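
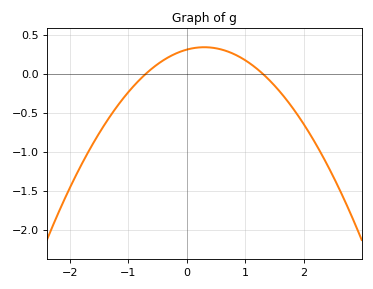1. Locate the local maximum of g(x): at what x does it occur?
0.3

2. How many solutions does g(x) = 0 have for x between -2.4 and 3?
2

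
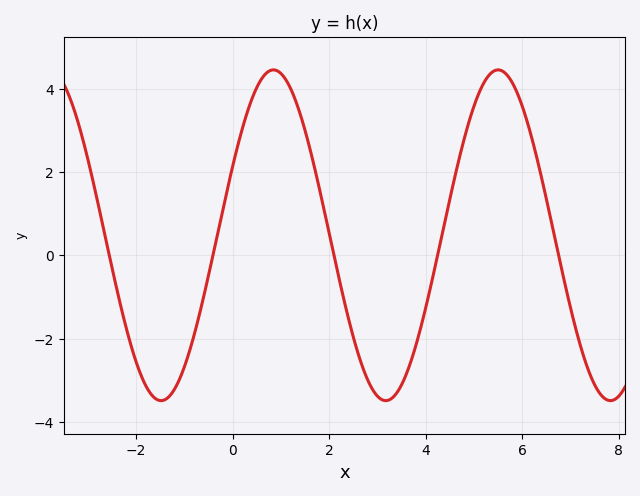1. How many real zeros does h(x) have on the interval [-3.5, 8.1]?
5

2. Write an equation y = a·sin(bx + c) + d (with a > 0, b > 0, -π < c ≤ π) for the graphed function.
y = 3.97sin(1.4x + 0.43) + 0.48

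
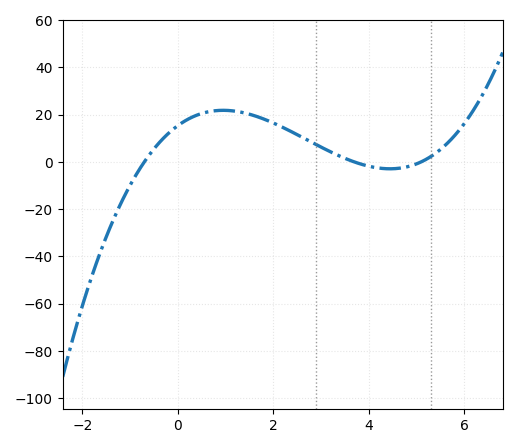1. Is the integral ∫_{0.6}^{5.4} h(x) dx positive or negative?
positive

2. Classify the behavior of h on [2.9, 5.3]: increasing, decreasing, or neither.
neither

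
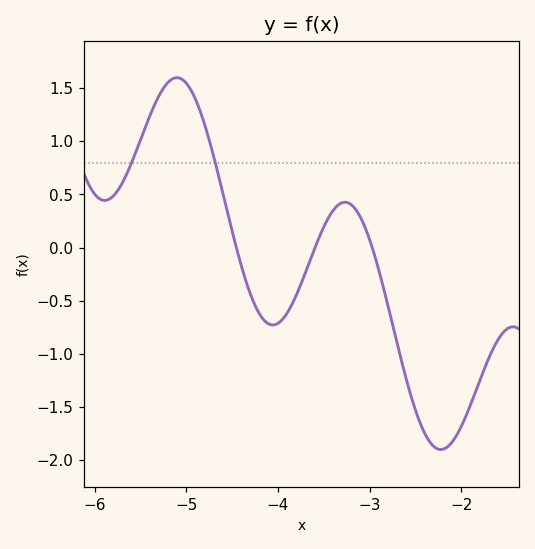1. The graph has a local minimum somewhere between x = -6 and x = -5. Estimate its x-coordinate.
-5.9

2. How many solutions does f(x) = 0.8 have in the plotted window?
2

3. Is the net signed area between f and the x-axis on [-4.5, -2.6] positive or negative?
negative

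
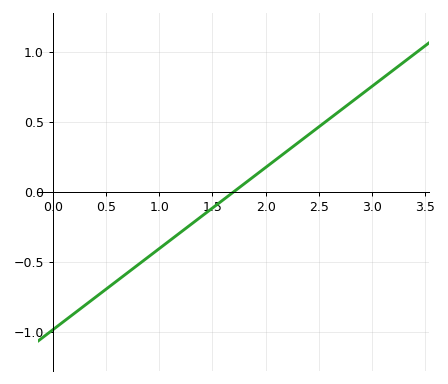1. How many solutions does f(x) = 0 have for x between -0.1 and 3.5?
1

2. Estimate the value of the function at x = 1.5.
-0.1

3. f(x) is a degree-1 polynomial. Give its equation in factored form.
y = 0.58(x - 1.7)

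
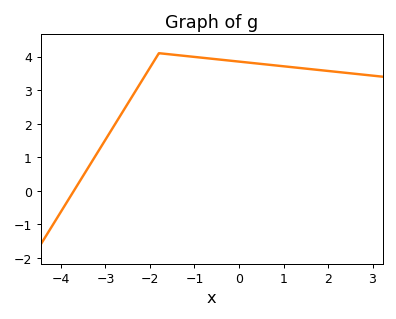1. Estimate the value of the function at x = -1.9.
3.9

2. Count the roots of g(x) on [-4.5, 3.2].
1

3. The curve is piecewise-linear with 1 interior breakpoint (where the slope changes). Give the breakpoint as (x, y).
(-1.8, 4.1)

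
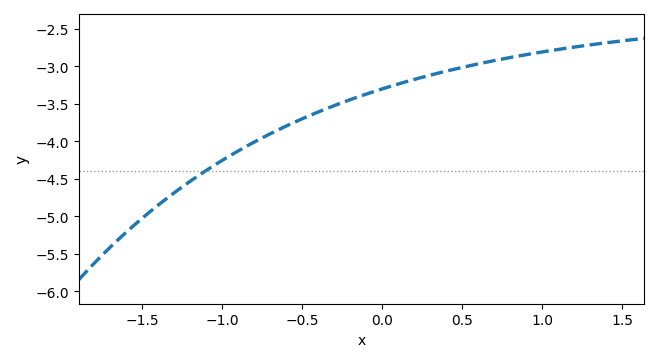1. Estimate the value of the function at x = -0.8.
-4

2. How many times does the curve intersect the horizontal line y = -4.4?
1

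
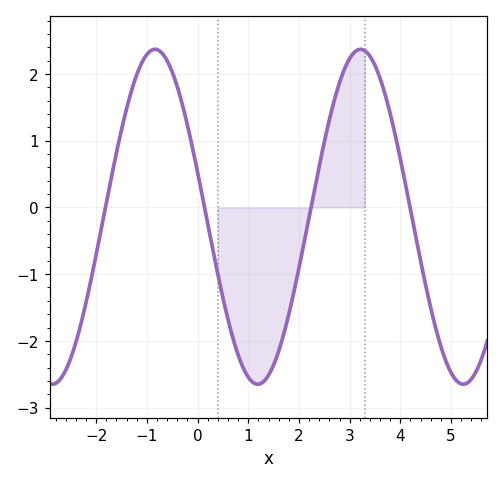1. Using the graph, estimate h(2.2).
-0.144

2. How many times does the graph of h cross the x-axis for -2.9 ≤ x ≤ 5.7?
4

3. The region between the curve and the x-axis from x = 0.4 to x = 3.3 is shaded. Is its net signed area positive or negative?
negative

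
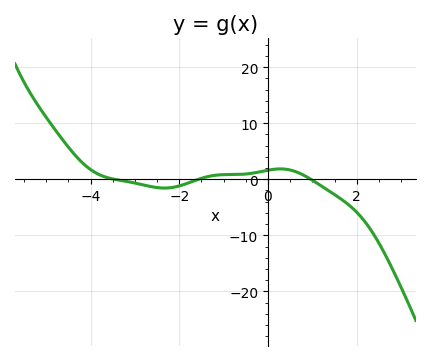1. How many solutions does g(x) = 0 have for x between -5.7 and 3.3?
3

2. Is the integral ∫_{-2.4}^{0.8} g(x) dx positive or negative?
positive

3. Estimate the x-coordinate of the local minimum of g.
-2.4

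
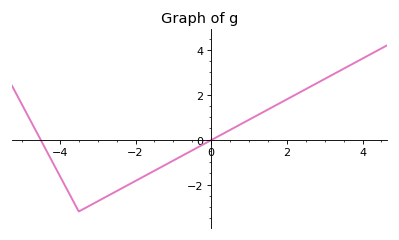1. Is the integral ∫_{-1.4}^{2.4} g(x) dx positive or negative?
positive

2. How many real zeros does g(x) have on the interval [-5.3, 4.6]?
2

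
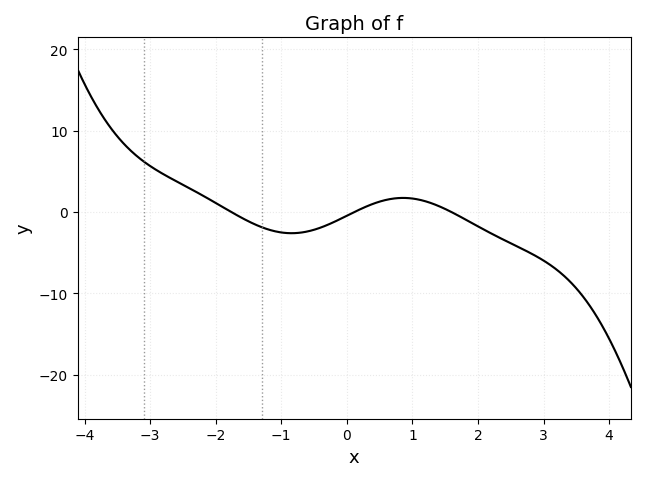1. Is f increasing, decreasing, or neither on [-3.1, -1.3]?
decreasing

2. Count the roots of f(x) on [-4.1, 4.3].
3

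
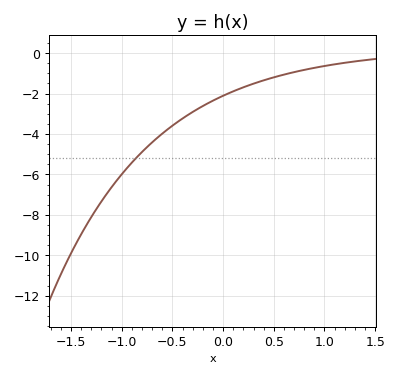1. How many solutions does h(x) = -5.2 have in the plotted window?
1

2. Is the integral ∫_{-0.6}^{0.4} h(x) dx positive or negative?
negative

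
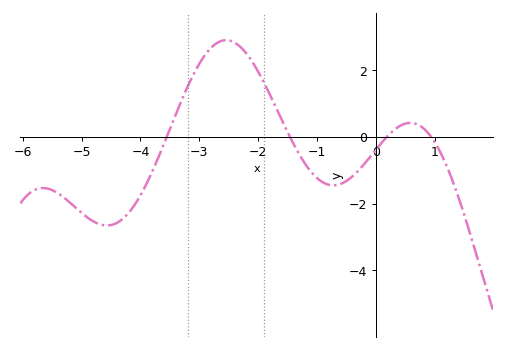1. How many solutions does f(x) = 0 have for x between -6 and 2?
4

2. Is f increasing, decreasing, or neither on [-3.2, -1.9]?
neither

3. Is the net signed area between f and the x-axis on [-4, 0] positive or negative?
positive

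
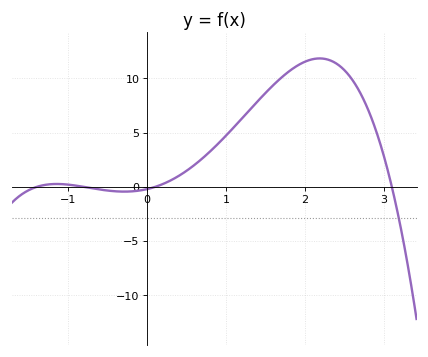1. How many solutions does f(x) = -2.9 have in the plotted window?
1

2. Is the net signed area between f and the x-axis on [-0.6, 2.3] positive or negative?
positive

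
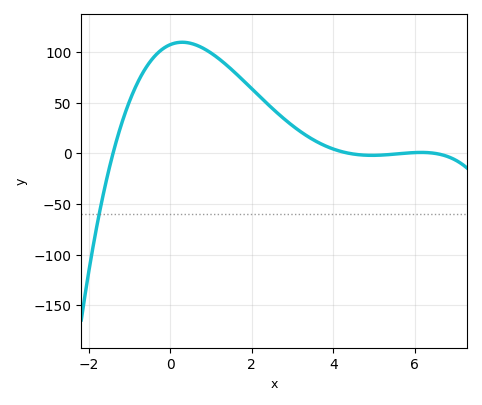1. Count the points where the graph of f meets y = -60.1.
1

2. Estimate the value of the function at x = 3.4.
16.1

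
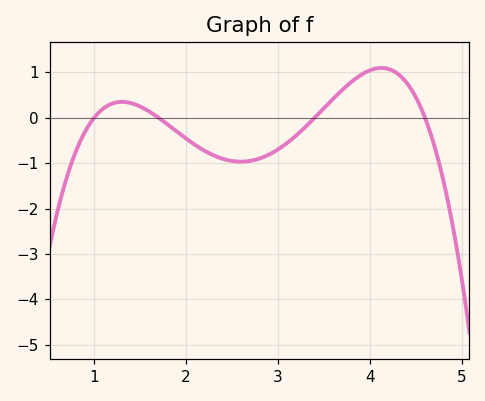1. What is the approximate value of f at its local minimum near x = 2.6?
-1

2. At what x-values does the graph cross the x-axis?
1, 1.7, 3.4, 4.6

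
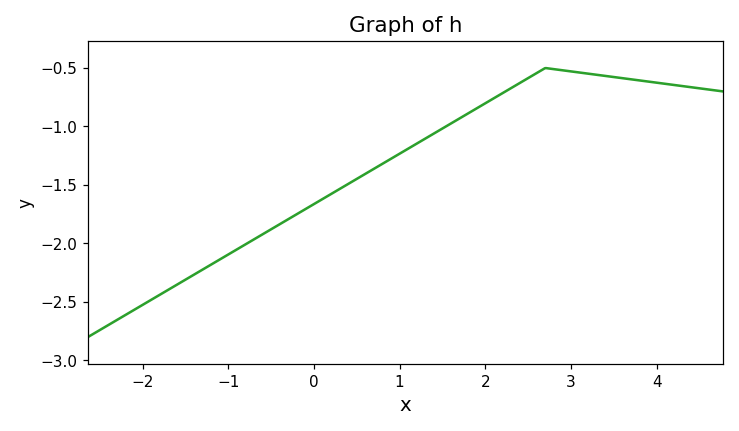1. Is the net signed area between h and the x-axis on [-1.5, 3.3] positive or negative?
negative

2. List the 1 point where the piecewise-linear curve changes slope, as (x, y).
(2.7, -0.5)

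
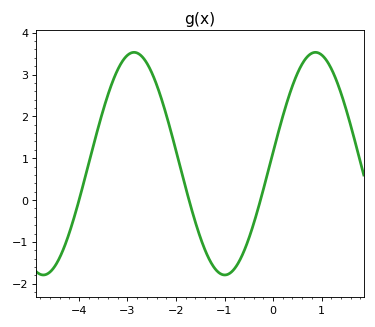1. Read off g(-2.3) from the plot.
2.42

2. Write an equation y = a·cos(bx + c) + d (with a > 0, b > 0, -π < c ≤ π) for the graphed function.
y = 2.66cos(1.68x - 1.47) + 0.87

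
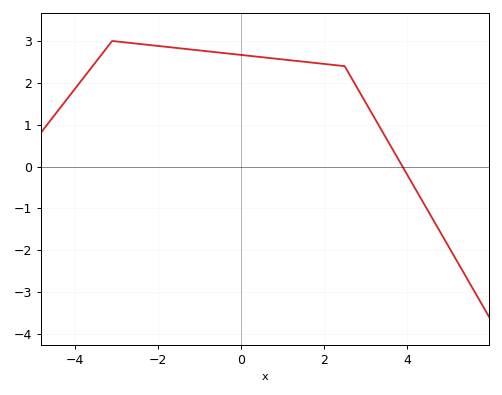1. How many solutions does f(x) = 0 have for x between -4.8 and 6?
1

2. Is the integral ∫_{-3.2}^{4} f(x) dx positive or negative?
positive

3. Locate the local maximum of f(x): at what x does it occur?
-3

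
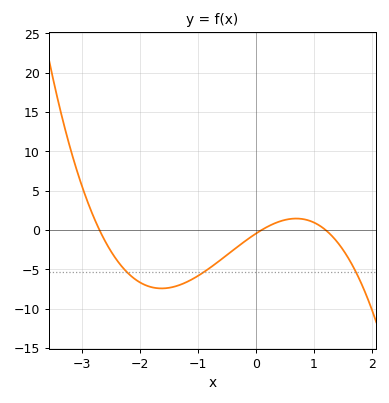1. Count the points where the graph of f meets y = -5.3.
3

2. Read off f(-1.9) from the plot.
-7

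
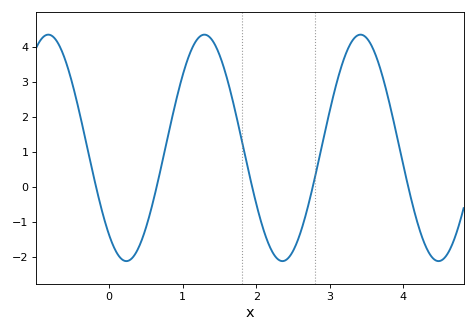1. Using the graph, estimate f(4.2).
-1.07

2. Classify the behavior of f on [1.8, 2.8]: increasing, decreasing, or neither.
neither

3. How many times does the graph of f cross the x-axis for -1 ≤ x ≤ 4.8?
5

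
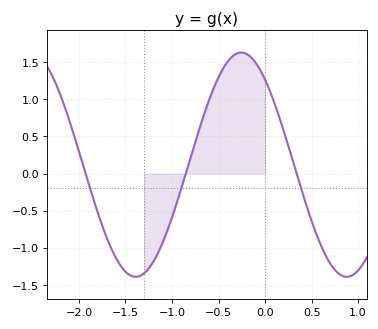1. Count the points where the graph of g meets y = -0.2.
3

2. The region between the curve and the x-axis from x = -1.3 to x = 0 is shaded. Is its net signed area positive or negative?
positive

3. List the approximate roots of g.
-1.95, -0.85, 0.35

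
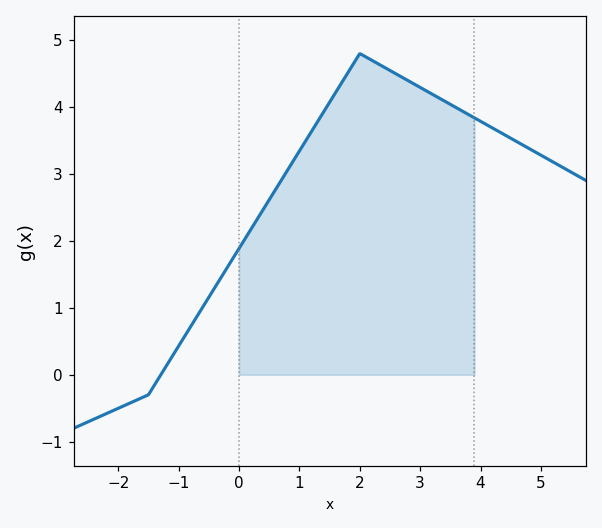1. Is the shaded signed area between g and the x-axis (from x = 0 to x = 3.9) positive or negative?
positive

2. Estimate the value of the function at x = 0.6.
2.8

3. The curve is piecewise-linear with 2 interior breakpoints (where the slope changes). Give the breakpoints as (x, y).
(-1.5, -0.3); (2, 4.8)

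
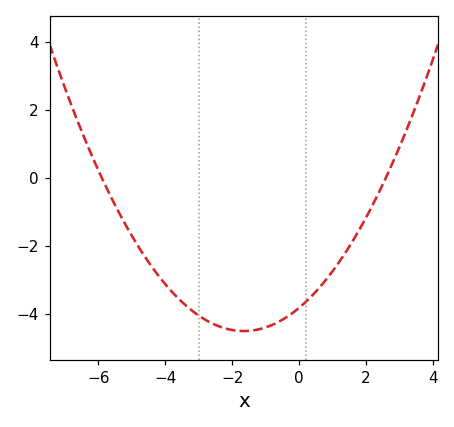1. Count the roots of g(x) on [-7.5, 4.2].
2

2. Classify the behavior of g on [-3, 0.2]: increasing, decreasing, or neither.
neither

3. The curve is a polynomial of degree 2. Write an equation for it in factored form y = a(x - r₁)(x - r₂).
y = 0.25(x + 5.9)(x - 2.6)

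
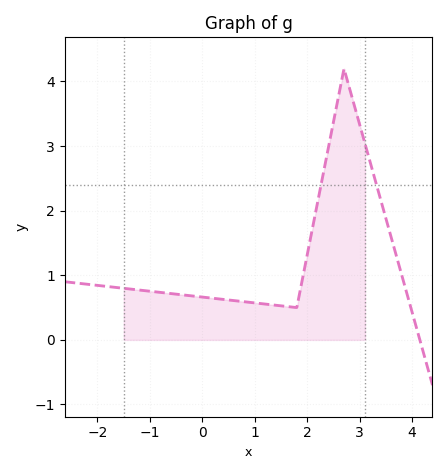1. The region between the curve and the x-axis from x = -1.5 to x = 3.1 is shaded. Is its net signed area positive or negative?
positive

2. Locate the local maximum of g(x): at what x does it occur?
2.7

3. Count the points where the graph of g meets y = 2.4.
2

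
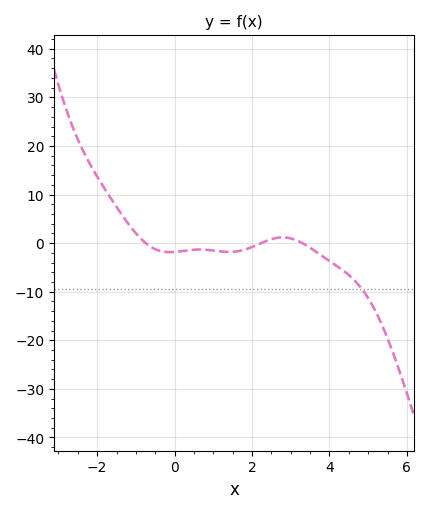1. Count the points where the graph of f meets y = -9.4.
1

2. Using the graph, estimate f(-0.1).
-1.86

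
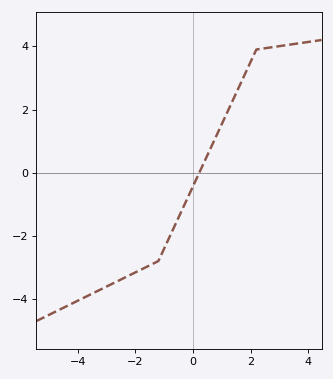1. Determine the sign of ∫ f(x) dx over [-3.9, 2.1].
negative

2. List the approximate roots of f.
0.2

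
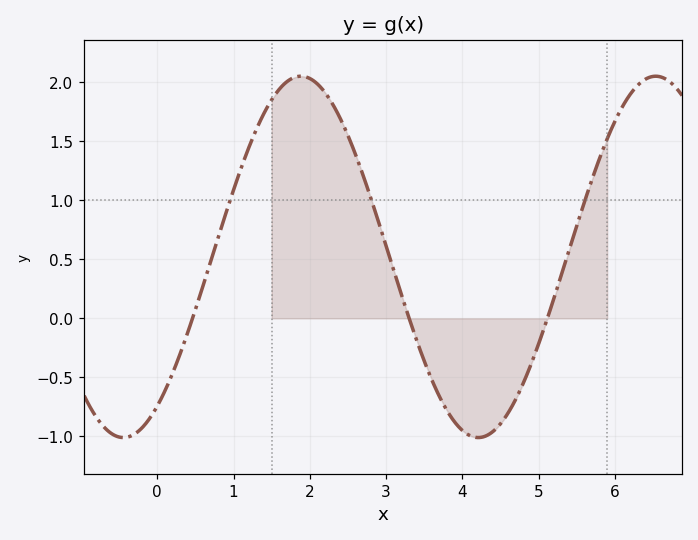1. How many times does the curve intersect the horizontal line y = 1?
3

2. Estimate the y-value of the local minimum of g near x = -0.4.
-1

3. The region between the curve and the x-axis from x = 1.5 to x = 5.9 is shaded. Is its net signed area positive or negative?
positive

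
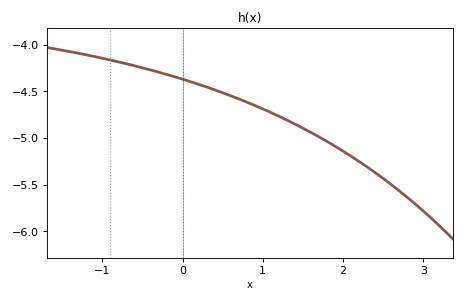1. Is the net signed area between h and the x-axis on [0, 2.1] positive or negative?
negative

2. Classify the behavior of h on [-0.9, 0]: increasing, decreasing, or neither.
decreasing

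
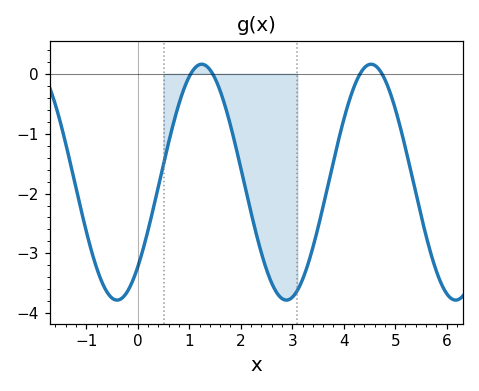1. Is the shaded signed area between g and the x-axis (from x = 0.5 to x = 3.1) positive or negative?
negative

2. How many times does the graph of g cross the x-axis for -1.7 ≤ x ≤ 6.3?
4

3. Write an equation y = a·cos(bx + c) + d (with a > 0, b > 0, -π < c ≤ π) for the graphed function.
y = 1.97cos(1.91x - 2.37) - 1.81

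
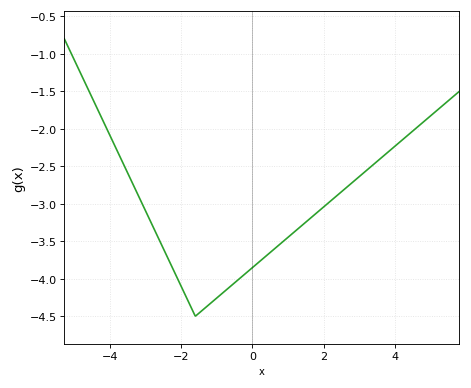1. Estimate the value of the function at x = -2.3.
-3.8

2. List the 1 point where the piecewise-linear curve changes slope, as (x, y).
(-1.6, -4.5)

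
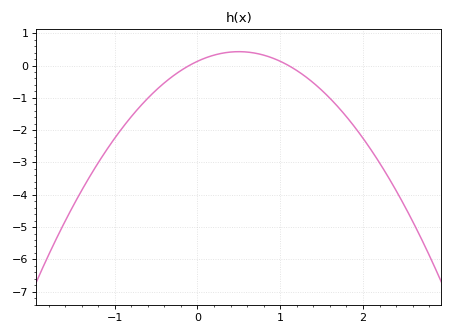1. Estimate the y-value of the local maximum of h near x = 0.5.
0.428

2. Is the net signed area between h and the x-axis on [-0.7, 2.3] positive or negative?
negative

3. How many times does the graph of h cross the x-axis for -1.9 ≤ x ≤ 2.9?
2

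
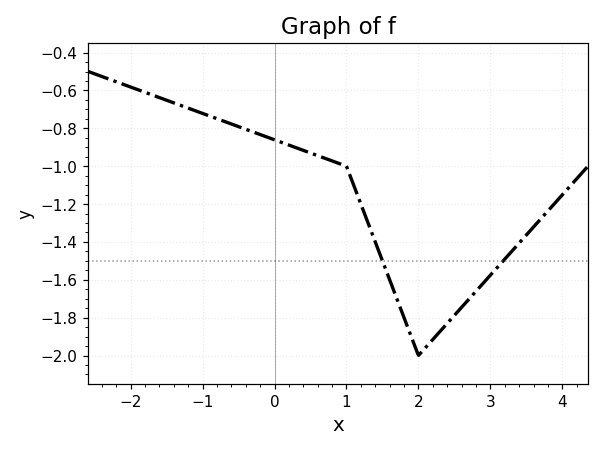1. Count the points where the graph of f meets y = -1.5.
2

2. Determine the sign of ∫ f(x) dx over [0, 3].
negative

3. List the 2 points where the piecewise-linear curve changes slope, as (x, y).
(1, -1); (2, -2)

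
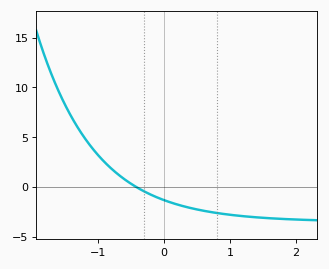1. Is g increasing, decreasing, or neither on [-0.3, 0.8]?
decreasing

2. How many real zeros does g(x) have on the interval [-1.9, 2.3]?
1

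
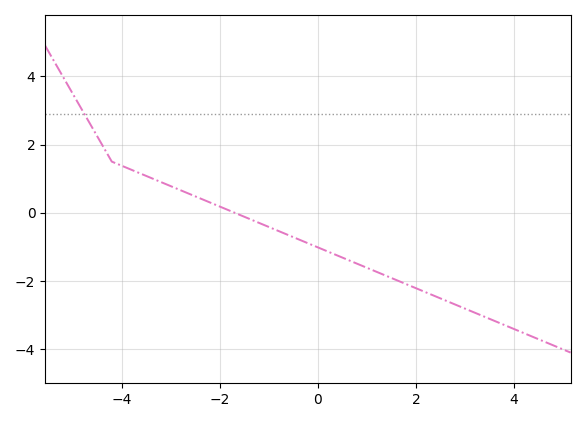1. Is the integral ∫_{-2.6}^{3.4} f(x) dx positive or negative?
negative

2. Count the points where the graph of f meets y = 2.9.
1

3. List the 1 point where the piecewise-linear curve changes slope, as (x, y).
(-4.2, 1.5)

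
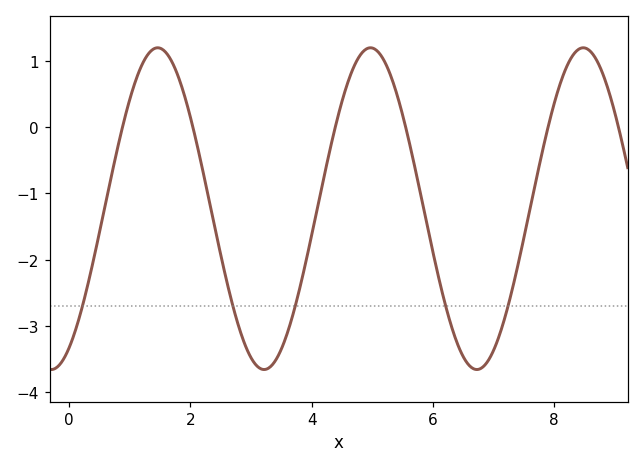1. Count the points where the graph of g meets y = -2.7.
5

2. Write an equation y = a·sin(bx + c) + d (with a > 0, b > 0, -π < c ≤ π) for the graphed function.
y = 2.43sin(1.8x - 1) - 1.23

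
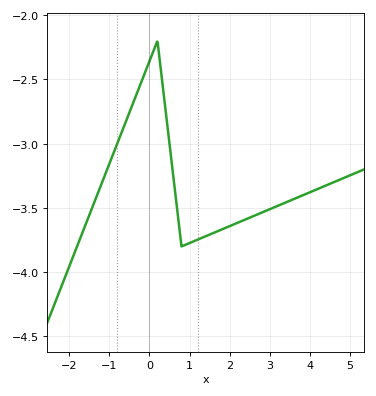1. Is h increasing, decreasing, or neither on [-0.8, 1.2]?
neither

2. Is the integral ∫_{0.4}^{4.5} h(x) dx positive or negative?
negative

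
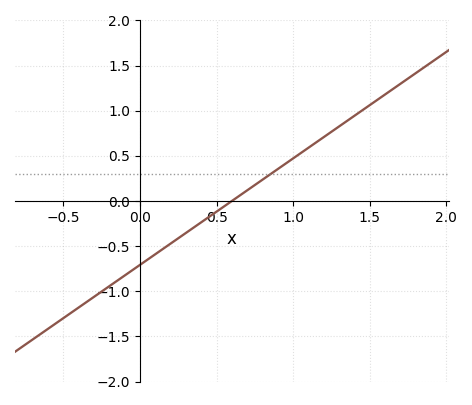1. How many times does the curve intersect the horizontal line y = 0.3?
1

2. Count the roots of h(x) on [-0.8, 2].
1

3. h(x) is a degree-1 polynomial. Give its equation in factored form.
y = 1.18(x - 0.6)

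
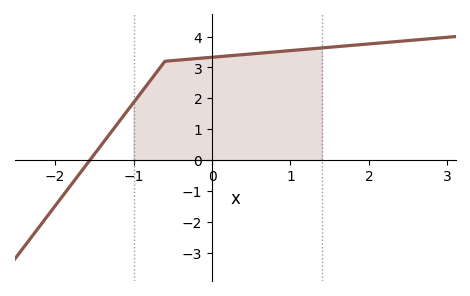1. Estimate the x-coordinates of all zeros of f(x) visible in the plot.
-1.56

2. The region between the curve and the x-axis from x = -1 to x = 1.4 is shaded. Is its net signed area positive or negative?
positive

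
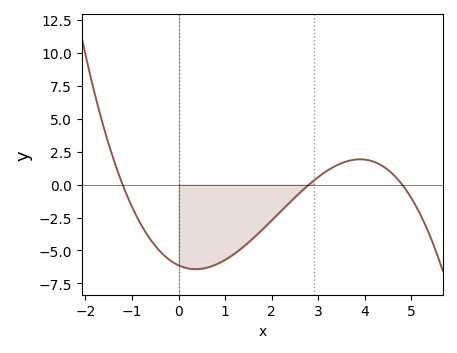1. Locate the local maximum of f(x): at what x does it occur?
3.9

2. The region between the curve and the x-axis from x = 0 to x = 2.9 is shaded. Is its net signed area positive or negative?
negative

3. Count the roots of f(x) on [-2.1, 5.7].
3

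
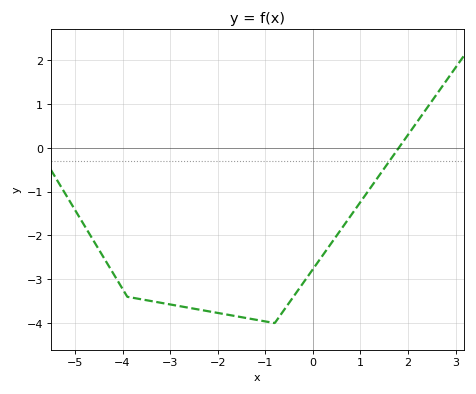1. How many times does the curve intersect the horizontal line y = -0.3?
1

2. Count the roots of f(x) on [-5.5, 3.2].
1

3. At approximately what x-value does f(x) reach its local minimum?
-0.8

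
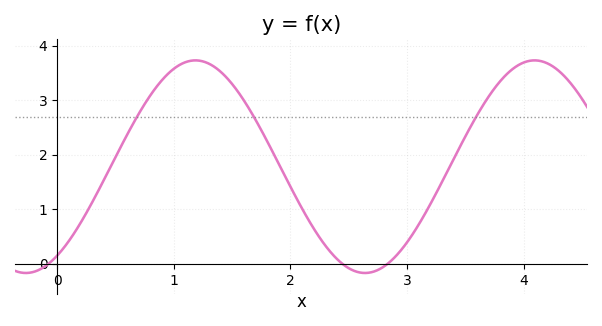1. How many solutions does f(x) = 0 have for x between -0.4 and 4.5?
3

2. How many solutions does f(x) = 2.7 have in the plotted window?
3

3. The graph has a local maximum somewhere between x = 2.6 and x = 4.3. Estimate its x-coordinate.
4.1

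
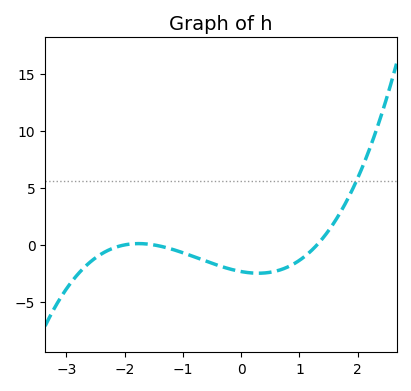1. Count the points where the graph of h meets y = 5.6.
1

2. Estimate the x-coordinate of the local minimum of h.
0.292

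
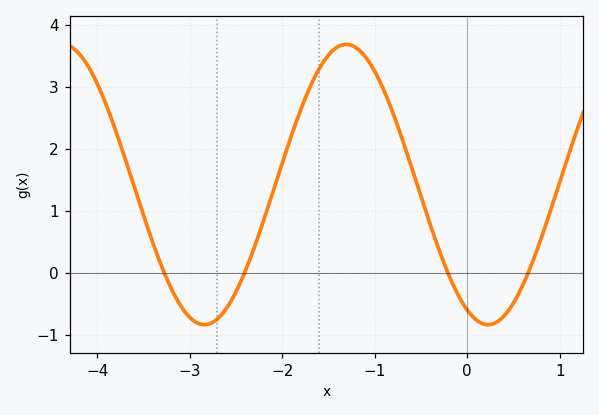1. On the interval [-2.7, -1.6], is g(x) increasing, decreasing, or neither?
increasing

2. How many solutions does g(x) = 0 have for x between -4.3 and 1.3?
4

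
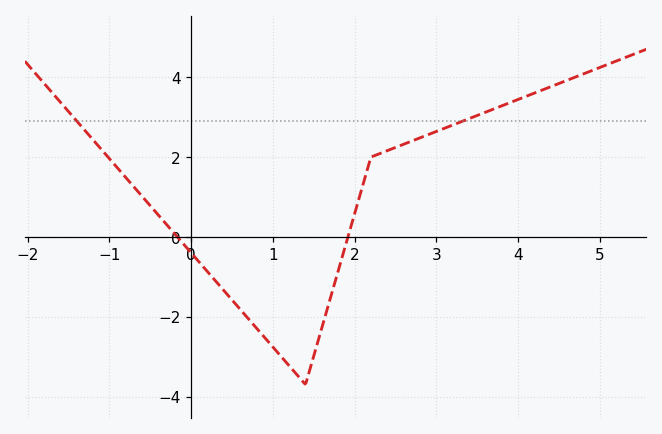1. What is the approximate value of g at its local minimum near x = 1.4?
-3.7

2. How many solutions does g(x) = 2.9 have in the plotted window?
2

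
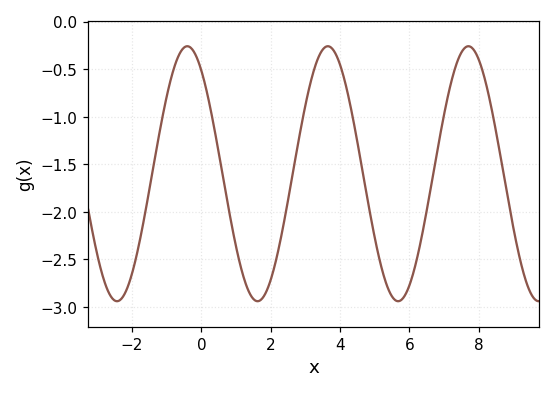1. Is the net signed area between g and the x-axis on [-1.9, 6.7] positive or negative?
negative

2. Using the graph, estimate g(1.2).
-2.66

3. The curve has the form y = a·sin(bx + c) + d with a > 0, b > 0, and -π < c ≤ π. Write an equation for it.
y = 1.34sin(1.55x + 2.2) - 1.6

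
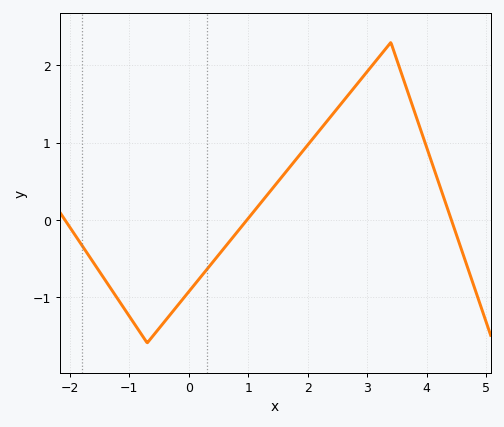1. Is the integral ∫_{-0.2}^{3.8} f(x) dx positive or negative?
positive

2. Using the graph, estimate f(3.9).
1.17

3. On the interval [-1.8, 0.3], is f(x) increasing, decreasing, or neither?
neither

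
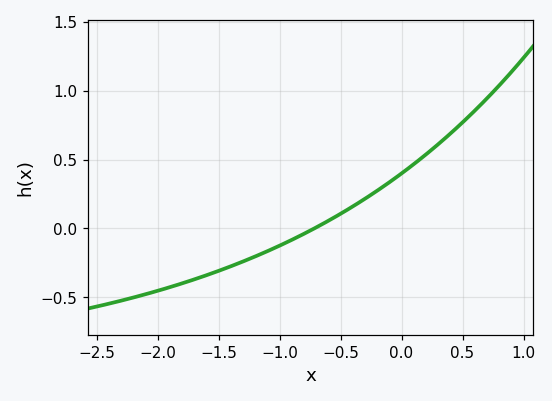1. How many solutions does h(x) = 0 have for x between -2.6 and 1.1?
1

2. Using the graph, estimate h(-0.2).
0.274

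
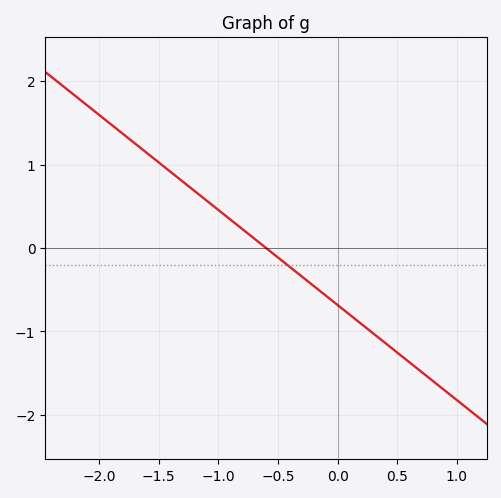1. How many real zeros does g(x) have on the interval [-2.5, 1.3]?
1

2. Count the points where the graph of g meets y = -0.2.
1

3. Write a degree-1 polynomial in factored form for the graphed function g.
y = -1.14(x + 0.6)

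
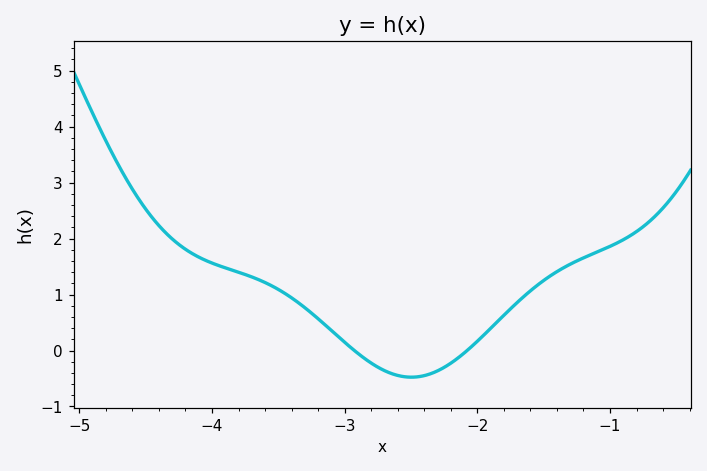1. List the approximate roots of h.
-2.9, -2.1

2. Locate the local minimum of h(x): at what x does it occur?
-2.5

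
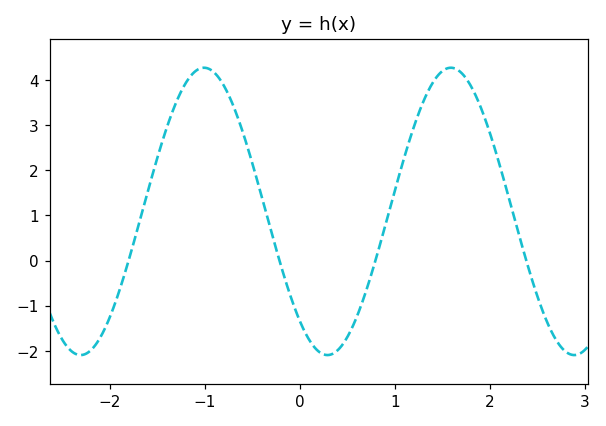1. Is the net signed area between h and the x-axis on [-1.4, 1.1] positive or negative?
positive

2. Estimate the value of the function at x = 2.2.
1.38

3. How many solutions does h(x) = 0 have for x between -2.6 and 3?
4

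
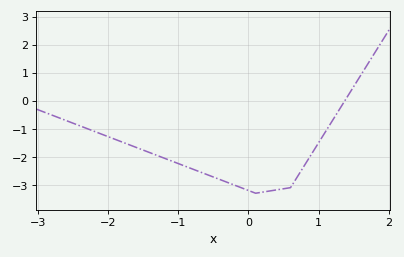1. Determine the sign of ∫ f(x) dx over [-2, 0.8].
negative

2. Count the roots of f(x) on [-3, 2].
1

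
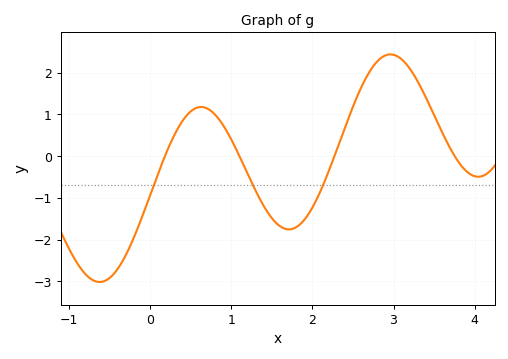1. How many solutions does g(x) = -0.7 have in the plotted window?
3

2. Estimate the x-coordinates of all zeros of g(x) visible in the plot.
0.2, 1.1, 2.3, 3.8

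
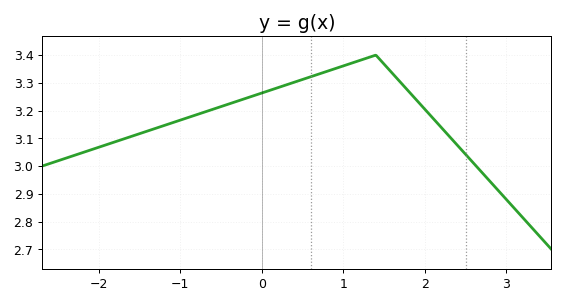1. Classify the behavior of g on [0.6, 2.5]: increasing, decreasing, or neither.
neither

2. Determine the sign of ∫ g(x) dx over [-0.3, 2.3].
positive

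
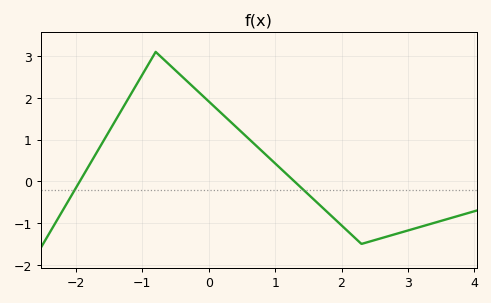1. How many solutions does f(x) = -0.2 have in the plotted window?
2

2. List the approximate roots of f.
-1.9, 1.3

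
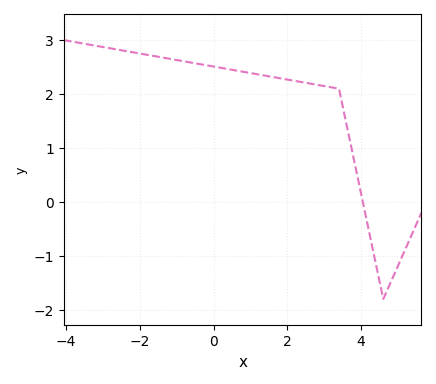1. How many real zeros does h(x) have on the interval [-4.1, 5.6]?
1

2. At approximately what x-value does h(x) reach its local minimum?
4.6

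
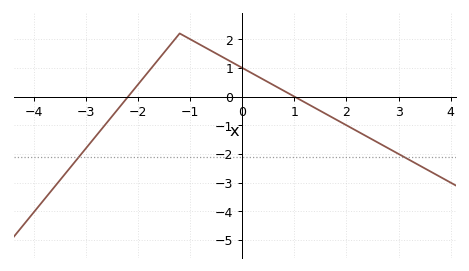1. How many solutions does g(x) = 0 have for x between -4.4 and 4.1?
2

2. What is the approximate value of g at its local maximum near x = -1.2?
2.2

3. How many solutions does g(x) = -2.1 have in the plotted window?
2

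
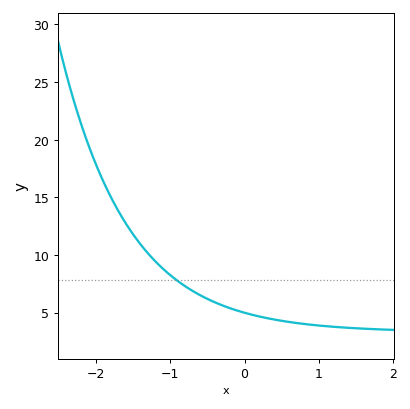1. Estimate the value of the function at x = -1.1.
8.82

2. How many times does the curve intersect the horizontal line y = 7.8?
1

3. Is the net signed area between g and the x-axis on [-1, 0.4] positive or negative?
positive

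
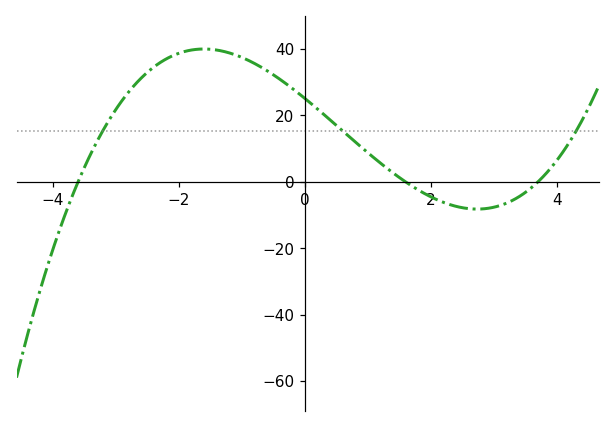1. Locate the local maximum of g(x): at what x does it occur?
-1.6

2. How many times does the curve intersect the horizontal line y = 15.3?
3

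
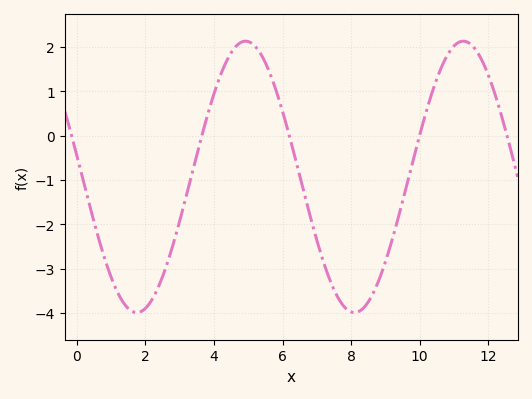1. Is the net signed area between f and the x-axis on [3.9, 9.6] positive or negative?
negative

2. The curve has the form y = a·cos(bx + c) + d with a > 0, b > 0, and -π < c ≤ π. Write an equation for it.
y = 3.06cos(0.99x + 1.4) - 0.93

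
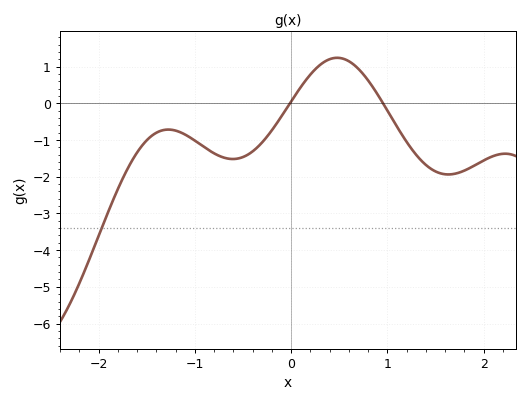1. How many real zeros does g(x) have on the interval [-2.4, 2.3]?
2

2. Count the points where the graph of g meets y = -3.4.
1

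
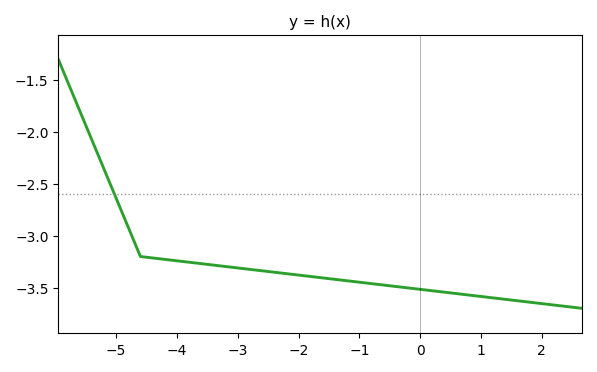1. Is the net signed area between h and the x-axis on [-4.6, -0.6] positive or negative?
negative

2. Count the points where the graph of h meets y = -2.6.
1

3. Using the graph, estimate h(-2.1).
-3.35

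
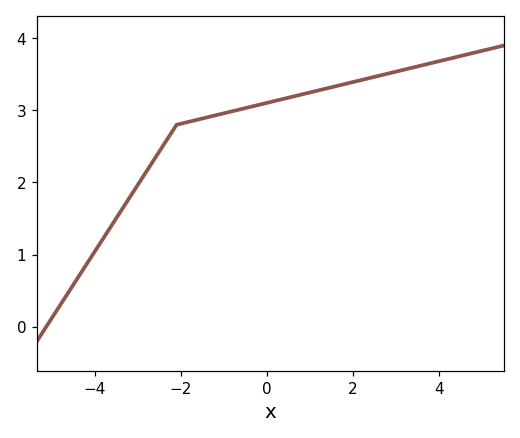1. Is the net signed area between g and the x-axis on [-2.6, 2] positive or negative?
positive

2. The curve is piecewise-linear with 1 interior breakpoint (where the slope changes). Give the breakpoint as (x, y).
(-2.1, 2.8)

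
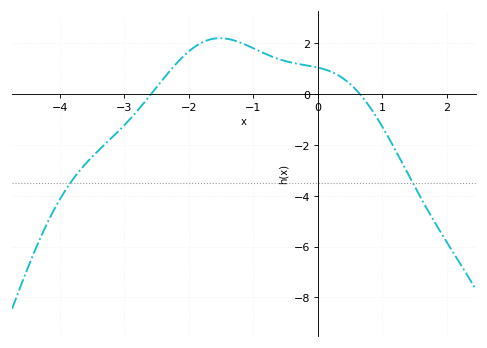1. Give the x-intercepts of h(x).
-2.58, 0.657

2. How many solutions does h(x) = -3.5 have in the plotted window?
2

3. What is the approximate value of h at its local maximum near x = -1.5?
2.21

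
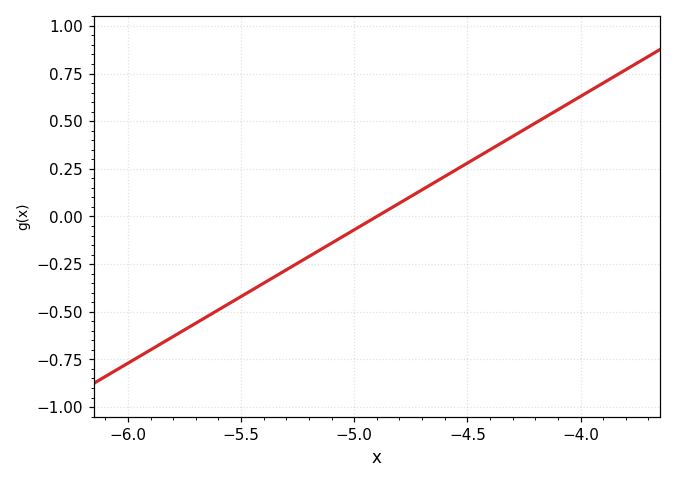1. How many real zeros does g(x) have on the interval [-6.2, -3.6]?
1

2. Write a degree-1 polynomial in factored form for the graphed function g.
y = 0.7(x + 4.9)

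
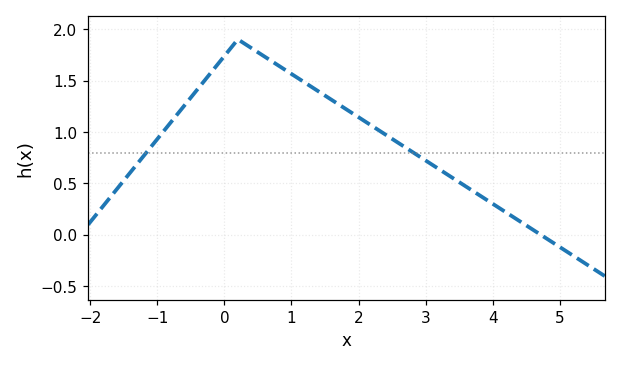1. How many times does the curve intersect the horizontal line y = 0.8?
2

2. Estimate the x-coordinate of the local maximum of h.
0.2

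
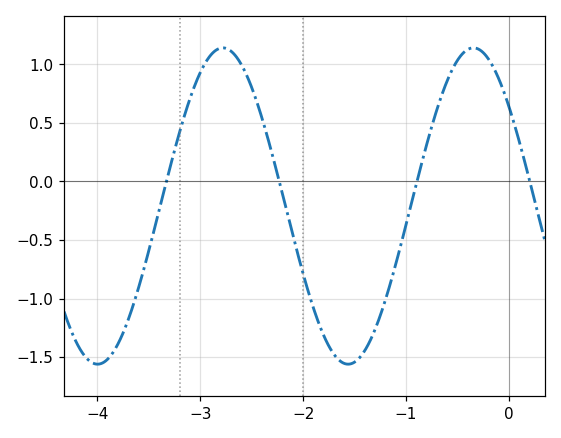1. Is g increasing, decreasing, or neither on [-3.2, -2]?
neither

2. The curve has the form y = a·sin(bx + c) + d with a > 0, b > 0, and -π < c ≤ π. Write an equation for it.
y = 1.35sin(2.6x + 2.5) - 0.21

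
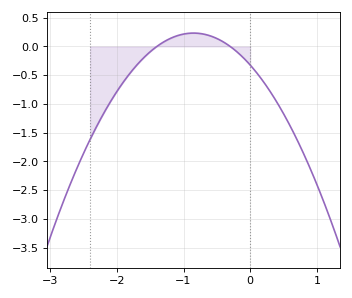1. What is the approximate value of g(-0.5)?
0.139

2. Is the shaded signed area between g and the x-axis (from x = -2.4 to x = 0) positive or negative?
negative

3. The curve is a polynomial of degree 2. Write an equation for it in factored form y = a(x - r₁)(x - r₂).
y = -0.77(x + 1.4)(x + 0.3)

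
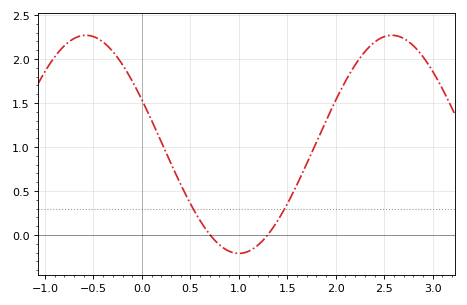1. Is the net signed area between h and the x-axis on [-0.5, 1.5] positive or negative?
positive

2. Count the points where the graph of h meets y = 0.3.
2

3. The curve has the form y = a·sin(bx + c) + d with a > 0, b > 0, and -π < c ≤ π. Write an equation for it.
y = 1.24sin(2x + 2.7) + 1.03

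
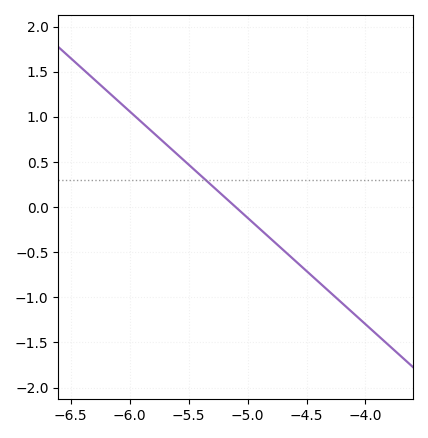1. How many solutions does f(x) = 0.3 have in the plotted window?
1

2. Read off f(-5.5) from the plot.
0.472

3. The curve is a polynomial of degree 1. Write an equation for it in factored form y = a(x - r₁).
y = -1.18(x + 5.1)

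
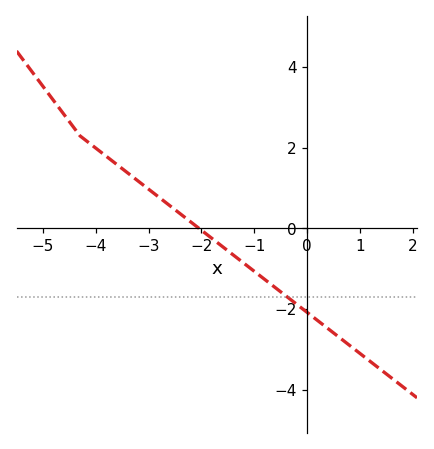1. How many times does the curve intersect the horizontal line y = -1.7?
1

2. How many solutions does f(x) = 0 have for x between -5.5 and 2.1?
1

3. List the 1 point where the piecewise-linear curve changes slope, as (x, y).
(-4.3, 2.3)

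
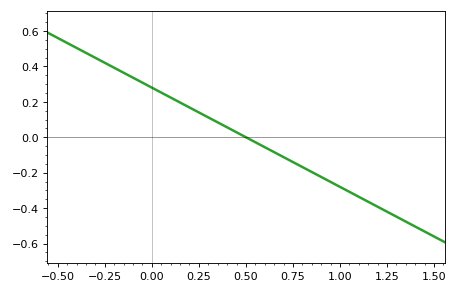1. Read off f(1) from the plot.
-0.28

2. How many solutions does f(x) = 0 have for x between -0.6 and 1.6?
1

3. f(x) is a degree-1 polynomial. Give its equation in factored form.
y = -0.56(x - 0.5)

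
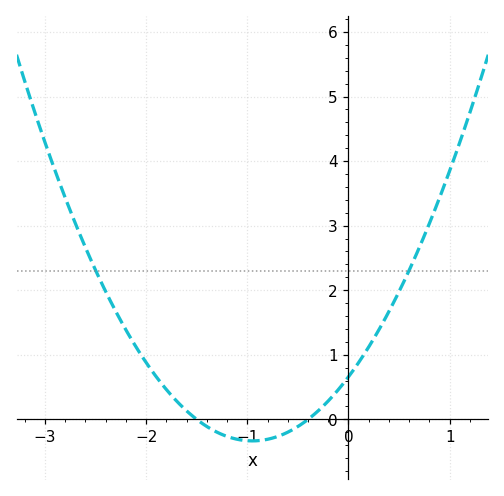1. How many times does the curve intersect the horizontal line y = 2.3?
2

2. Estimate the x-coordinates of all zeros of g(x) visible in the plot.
-1.5, -0.4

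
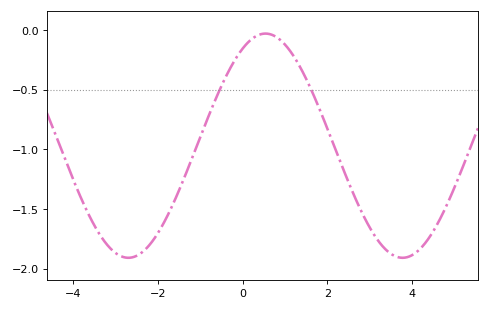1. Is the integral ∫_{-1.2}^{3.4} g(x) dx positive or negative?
negative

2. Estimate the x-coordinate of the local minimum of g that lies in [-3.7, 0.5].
-2.6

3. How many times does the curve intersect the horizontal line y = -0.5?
2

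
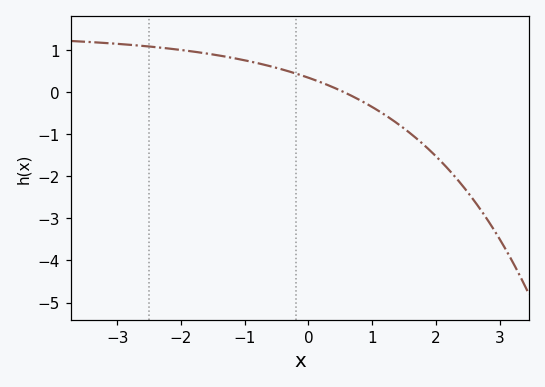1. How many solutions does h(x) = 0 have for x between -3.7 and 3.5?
1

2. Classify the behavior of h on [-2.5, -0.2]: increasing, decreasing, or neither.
decreasing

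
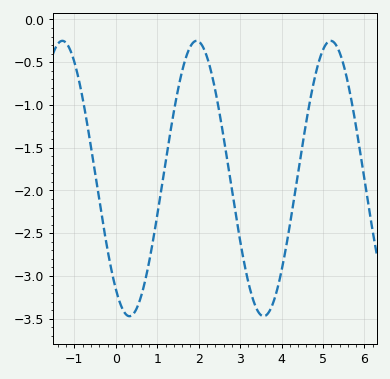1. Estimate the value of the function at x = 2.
-0.258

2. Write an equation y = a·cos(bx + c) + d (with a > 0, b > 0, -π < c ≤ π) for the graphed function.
y = 1.61cos(1.94x + 2.5) - 1.86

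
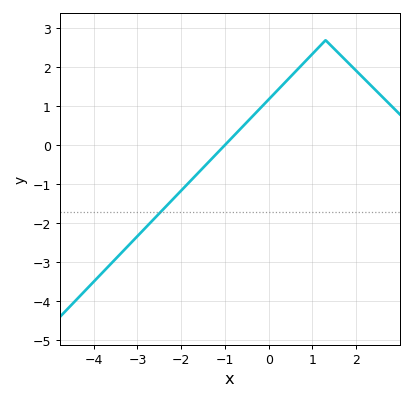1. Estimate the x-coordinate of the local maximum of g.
1.3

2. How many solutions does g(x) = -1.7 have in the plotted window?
1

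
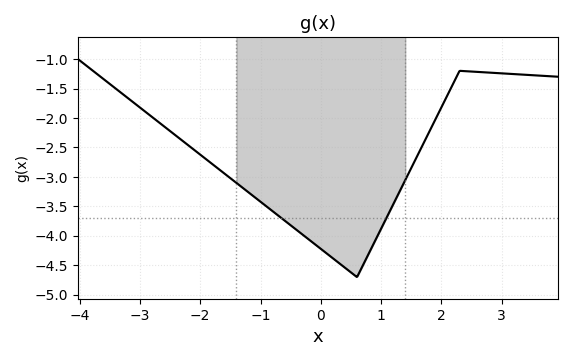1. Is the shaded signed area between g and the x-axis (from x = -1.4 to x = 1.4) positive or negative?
negative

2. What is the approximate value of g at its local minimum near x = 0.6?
-4.7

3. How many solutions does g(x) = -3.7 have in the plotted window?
2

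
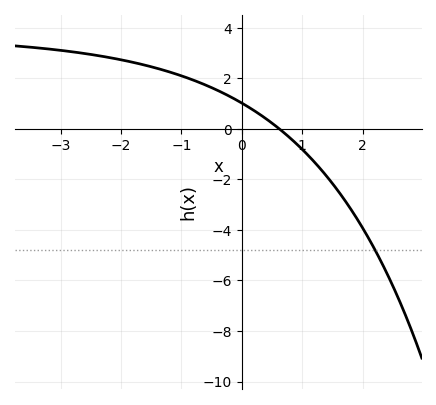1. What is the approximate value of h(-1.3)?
2.32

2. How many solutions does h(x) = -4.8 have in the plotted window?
1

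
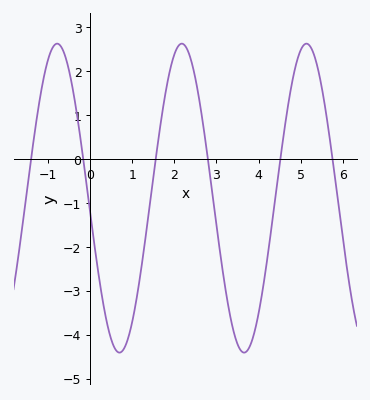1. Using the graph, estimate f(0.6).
-4.3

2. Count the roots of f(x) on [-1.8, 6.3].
6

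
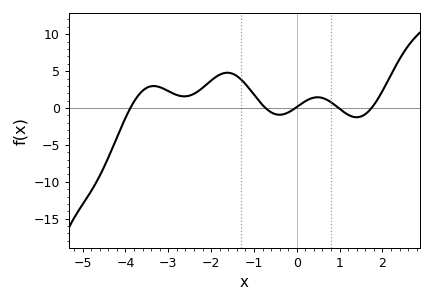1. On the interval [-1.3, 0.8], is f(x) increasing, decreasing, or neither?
neither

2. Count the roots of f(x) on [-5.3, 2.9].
5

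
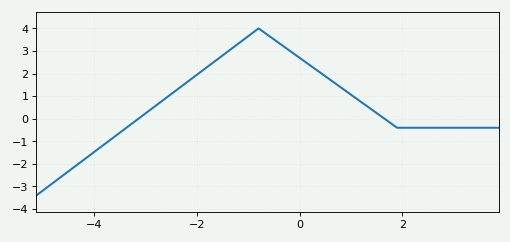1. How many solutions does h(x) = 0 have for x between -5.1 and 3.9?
2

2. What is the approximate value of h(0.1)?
2.5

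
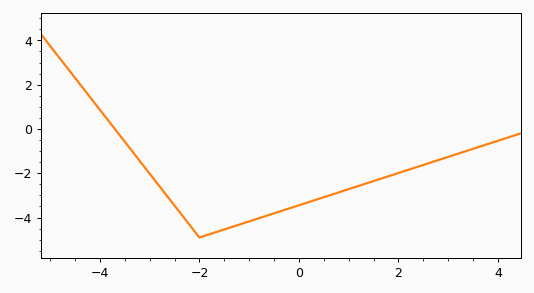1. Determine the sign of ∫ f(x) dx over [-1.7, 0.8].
negative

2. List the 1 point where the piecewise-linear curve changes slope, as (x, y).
(-2, -4.9)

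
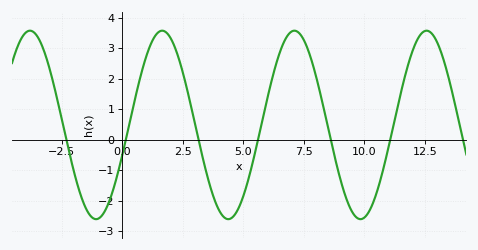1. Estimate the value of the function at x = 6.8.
3.4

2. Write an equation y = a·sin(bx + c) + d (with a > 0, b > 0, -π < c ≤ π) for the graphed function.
y = 3.09sin(1.1x - 0.32) + 0.48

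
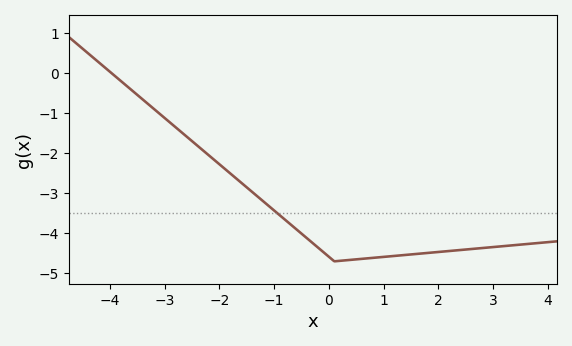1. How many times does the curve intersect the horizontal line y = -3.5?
1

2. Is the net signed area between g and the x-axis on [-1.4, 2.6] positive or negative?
negative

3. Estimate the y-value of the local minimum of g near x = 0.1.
-4.7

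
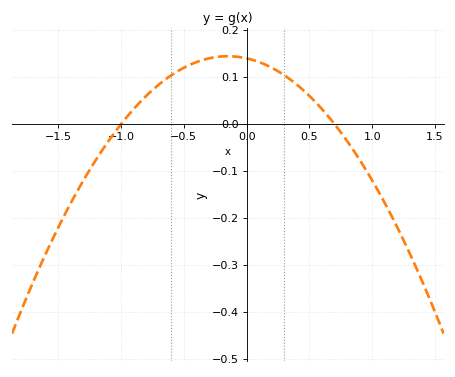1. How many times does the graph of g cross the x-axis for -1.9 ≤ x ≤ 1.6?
2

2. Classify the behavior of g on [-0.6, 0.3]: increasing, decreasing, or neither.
neither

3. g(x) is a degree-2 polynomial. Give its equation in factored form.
y = -0.2(x + 1)(x - 0.7)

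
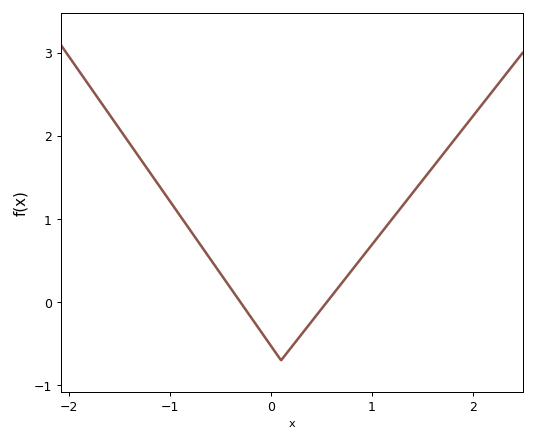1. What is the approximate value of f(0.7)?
0.2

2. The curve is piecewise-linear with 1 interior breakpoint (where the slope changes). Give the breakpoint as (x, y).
(0.1, -0.7)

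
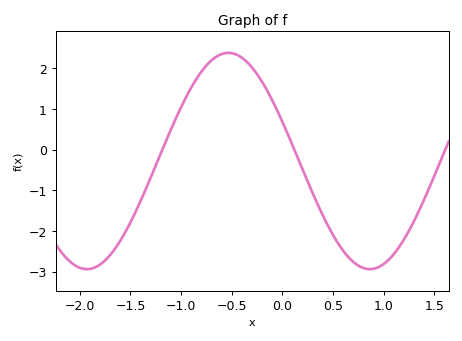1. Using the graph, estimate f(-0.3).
2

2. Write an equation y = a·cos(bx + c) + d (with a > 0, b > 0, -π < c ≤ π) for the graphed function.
y = 2.66cos(2.2x + 1.2) - 0.28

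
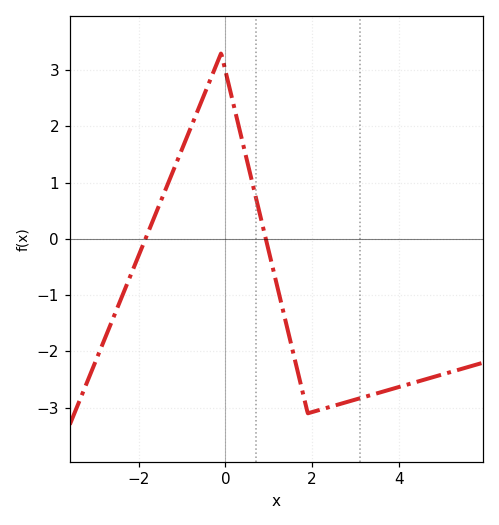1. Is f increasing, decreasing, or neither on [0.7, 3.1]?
neither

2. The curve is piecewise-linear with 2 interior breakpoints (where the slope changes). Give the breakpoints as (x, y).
(-0.1, 3.3); (1.9, -3.1)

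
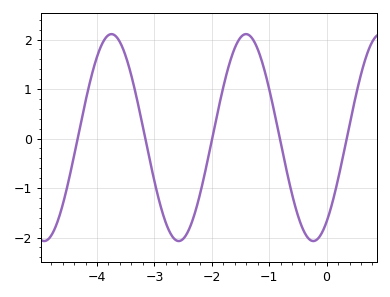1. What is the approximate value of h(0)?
-1.68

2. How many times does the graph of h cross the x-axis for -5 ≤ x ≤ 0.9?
5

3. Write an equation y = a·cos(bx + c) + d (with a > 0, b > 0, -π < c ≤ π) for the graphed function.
y = 2.09cos(2.68x - 2.52) + 0.02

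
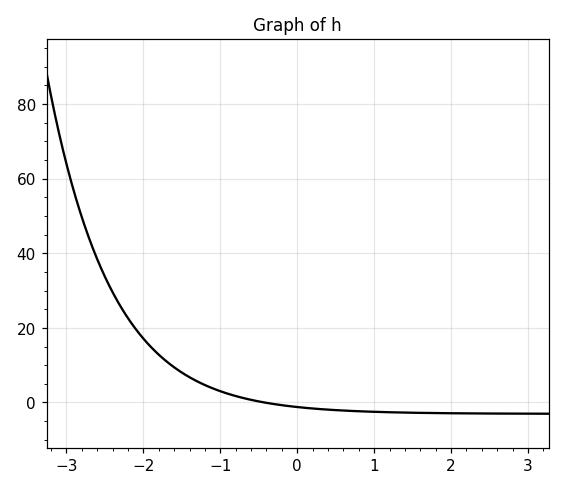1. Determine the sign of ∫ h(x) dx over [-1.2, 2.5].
negative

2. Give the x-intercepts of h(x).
-0.4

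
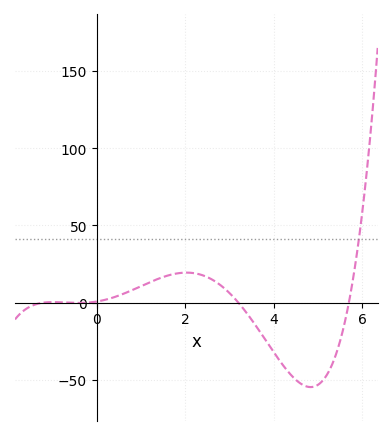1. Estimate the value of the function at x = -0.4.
0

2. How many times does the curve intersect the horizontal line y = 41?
1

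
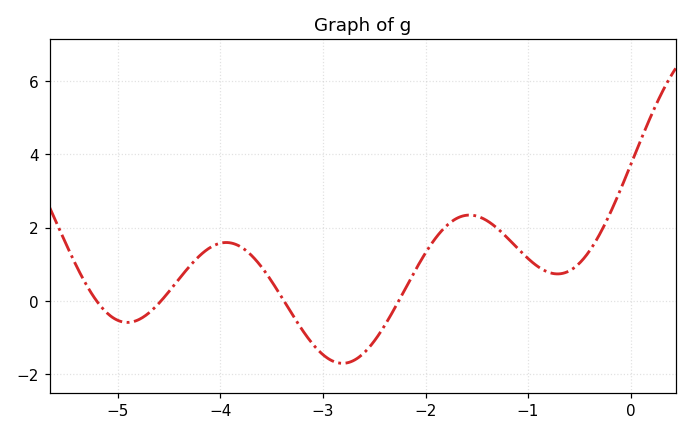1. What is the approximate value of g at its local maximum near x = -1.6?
2.4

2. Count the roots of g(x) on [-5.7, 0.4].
4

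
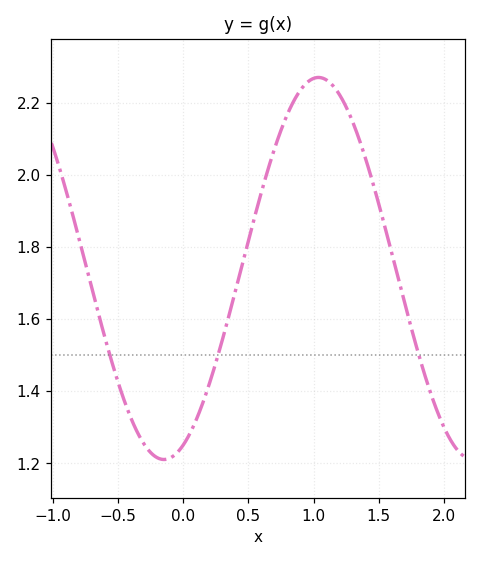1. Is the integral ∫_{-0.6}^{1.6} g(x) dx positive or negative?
positive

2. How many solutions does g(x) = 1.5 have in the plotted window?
3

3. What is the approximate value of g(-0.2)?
1.22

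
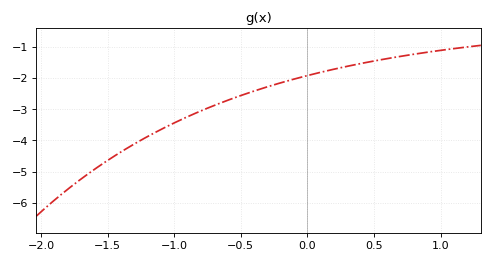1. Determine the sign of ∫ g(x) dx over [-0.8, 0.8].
negative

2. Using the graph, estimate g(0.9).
-1.17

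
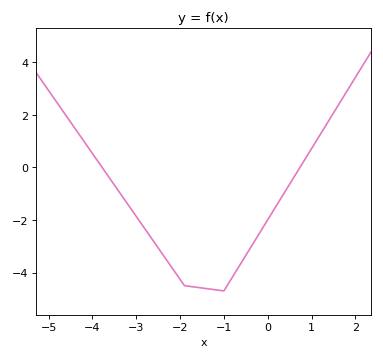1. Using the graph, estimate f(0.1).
-1.8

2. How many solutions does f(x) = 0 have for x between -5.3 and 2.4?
2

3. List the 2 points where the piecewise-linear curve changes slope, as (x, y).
(-1.9, -4.5); (-1, -4.7)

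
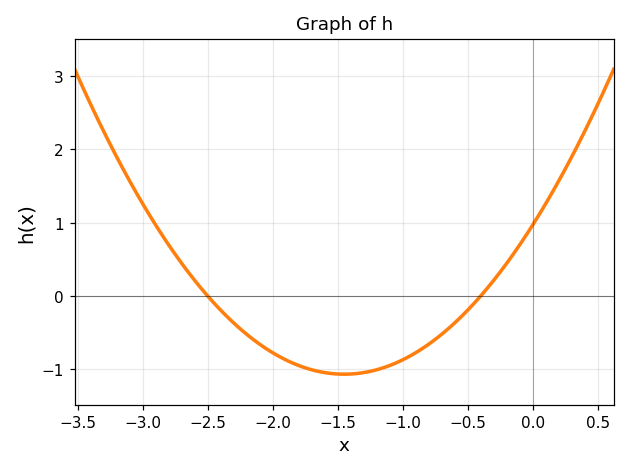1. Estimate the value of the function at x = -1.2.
-1.01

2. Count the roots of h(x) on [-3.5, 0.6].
2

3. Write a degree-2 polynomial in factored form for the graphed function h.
y = 0.97(x + 2.5)(x + 0.4)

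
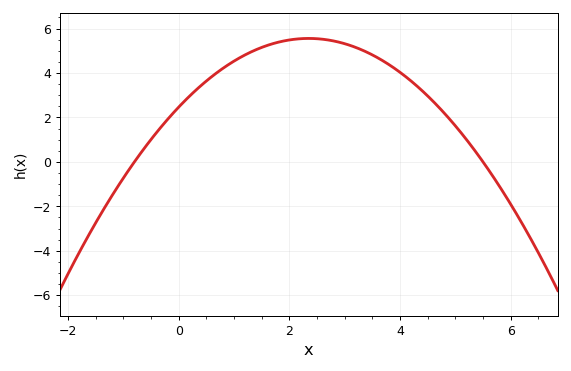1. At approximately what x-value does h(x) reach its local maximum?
2.4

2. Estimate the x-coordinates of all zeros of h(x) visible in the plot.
-0.8, 5.6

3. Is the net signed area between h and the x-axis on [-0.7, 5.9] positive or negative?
positive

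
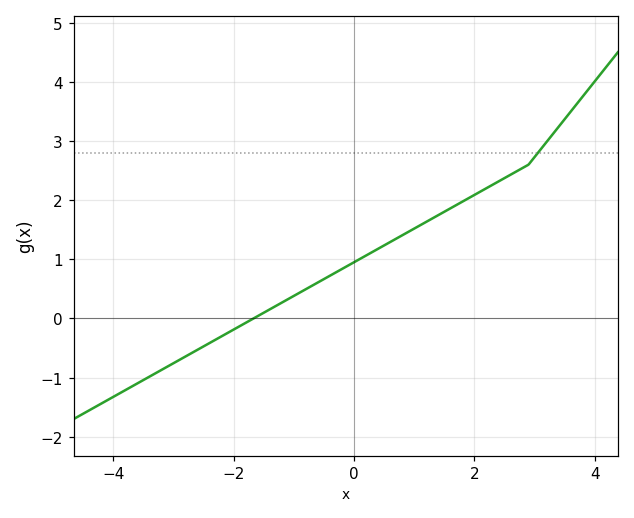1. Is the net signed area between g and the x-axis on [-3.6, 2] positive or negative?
positive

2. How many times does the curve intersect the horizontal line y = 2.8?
1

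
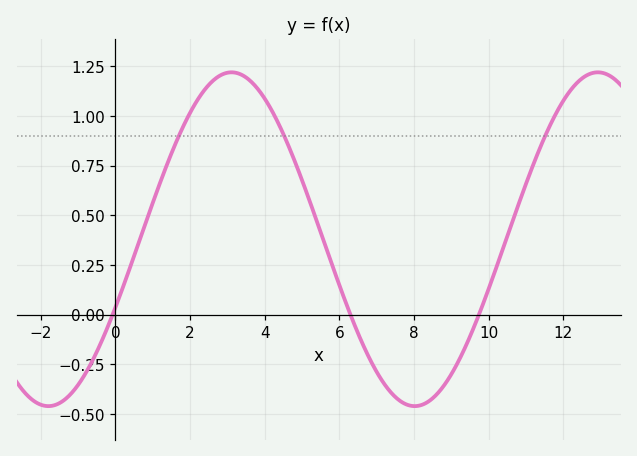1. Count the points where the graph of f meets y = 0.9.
3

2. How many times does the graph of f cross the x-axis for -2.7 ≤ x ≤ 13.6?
3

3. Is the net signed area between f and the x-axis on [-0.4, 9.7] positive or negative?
positive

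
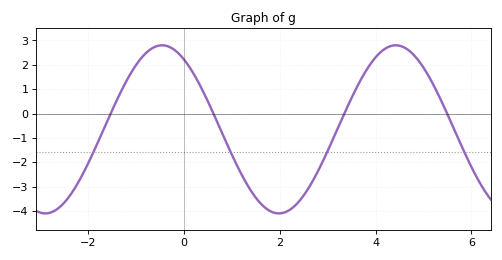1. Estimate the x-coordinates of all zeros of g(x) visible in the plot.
-1.52, 0.622, 3.35, 5.49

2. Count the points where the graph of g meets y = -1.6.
4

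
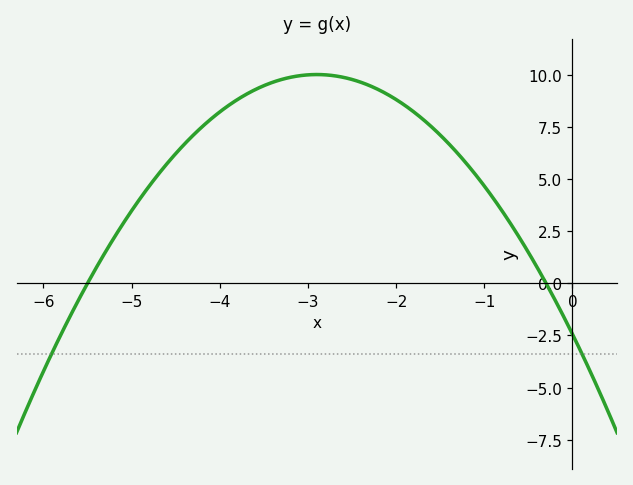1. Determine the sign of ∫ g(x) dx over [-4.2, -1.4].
positive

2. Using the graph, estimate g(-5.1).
2.8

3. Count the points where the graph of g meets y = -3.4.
2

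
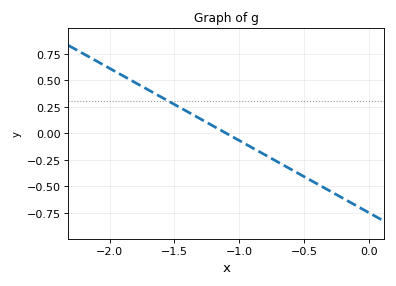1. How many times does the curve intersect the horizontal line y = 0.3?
1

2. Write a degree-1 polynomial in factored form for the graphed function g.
y = -0.68(x + 1.1)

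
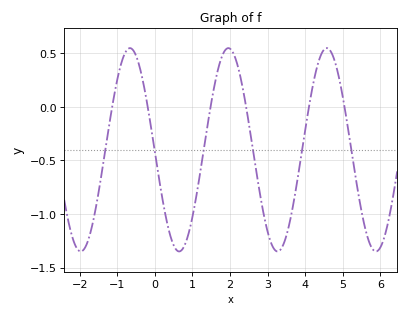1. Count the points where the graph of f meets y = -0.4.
6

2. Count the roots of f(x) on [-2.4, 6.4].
6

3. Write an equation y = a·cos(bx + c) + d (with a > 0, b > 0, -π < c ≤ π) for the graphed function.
y = 0.95cos(2.4x + 1.59) - 0.4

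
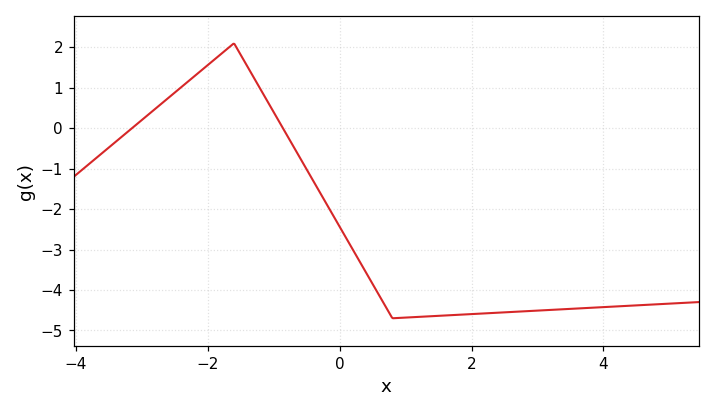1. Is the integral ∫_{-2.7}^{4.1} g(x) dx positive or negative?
negative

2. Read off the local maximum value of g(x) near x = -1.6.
2.1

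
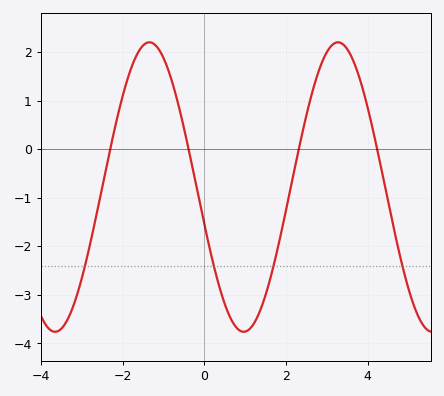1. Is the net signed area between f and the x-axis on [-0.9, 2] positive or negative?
negative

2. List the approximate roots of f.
-2.4, -0.4, 2.4, 4.2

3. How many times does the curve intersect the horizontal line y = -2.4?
4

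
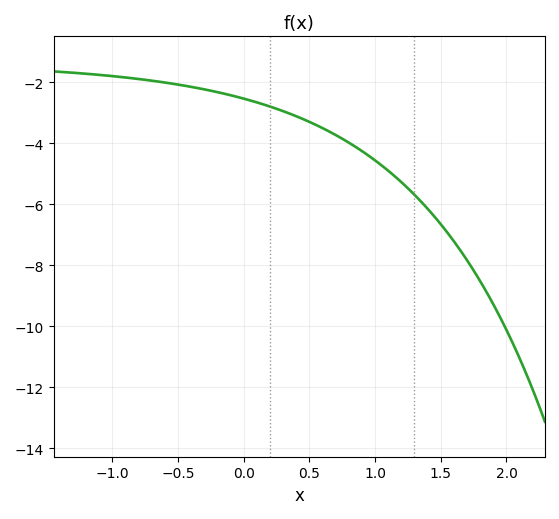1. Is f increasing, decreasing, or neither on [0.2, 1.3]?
decreasing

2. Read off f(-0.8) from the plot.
-1.9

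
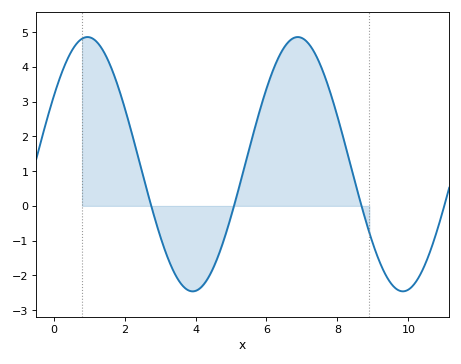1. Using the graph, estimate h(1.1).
4.82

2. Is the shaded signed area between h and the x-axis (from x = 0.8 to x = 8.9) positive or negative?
positive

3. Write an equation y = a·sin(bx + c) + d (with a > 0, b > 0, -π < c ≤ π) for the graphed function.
y = 3.66sin(1.06x + 0.56) + 1.2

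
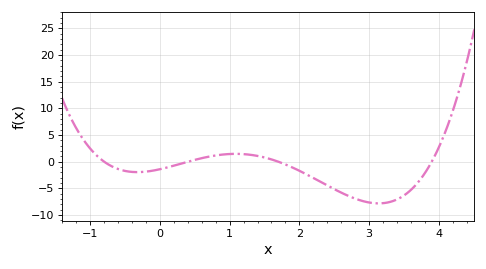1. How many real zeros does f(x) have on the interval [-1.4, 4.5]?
4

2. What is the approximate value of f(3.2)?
-8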